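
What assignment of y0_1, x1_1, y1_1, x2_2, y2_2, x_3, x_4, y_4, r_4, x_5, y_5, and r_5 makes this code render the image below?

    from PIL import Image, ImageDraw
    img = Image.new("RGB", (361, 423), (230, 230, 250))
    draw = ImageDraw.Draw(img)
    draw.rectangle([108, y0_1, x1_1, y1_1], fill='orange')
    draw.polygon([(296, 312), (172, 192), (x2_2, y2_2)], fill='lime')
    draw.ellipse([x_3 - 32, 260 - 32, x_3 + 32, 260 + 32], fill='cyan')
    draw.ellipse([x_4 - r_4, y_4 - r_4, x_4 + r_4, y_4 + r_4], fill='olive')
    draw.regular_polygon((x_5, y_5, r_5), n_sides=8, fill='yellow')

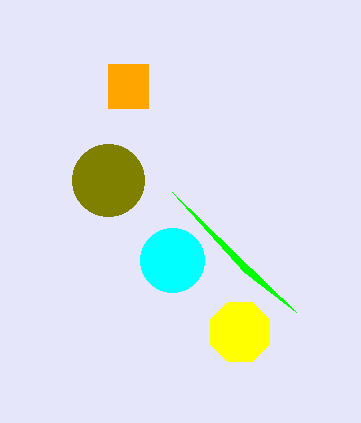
y0_1 = 64; x1_1 = 148; y1_1 = 108; x2_2 = 244; y2_2 = 272; x_3 = 172; x_4 = 108; y_4 = 180; r_4 = 36; x_5 = 240; y_5 = 332; r_5 = 32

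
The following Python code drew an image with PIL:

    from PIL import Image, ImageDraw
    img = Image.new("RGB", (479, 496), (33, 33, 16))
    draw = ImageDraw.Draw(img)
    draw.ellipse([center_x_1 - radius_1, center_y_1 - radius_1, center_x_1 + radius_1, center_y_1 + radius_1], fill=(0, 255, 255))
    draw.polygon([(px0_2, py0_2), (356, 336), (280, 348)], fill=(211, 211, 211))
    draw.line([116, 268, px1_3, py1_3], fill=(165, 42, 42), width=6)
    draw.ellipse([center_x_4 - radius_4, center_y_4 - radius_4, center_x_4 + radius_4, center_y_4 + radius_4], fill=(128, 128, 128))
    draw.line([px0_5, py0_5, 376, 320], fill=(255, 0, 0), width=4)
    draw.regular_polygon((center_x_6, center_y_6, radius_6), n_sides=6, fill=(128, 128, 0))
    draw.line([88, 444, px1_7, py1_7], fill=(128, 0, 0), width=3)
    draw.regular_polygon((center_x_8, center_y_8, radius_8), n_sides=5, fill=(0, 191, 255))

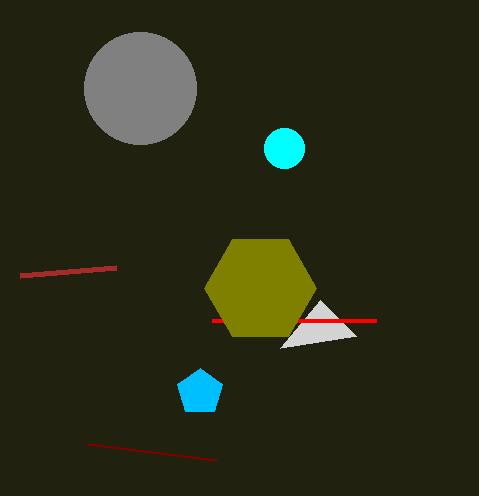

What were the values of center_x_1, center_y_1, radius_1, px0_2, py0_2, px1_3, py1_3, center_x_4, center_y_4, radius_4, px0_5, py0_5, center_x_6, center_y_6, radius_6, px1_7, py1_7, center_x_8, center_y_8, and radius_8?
center_x_1 = 284; center_y_1 = 148; radius_1 = 20; px0_2 = 320; py0_2 = 300; px1_3 = 20; py1_3 = 276; center_x_4 = 140; center_y_4 = 88; radius_4 = 56; px0_5 = 212; py0_5 = 320; center_x_6 = 260; center_y_6 = 288; radius_6 = 56; px1_7 = 216; py1_7 = 460; center_x_8 = 200; center_y_8 = 392; radius_8 = 24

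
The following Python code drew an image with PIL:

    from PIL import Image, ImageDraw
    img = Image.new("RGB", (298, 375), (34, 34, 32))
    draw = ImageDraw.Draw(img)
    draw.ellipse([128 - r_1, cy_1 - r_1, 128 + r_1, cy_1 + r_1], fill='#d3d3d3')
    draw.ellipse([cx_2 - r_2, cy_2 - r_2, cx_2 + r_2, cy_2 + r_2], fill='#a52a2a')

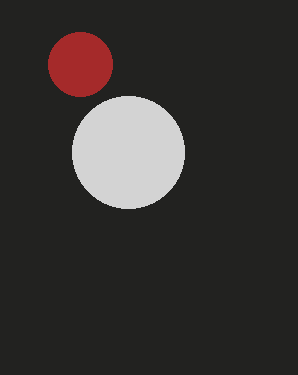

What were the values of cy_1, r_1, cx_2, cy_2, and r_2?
cy_1 = 152
r_1 = 56
cx_2 = 80
cy_2 = 64
r_2 = 32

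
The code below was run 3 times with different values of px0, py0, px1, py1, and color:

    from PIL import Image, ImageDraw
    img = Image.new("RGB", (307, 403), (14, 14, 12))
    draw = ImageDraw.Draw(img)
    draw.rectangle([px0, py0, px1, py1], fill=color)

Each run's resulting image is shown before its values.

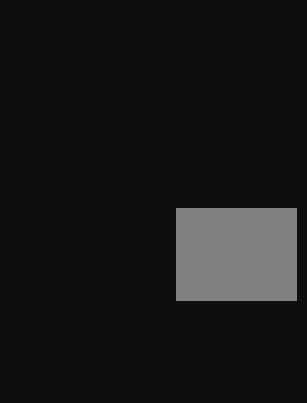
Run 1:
px0 = 176, py0 = 208, px1 = 296, py1 = 300, color = 'gray'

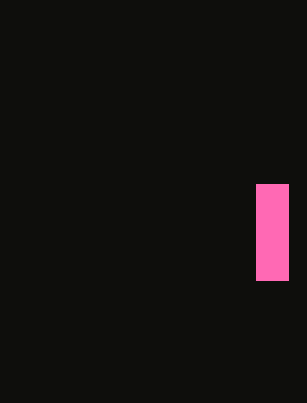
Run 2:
px0 = 256, py0 = 184, px1 = 288, py1 = 280, color = 'hotpink'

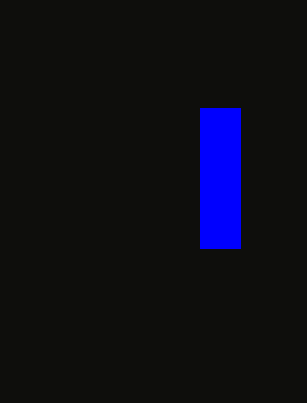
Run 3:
px0 = 200; py0 = 108; px1 = 240; py1 = 248; color = 'blue'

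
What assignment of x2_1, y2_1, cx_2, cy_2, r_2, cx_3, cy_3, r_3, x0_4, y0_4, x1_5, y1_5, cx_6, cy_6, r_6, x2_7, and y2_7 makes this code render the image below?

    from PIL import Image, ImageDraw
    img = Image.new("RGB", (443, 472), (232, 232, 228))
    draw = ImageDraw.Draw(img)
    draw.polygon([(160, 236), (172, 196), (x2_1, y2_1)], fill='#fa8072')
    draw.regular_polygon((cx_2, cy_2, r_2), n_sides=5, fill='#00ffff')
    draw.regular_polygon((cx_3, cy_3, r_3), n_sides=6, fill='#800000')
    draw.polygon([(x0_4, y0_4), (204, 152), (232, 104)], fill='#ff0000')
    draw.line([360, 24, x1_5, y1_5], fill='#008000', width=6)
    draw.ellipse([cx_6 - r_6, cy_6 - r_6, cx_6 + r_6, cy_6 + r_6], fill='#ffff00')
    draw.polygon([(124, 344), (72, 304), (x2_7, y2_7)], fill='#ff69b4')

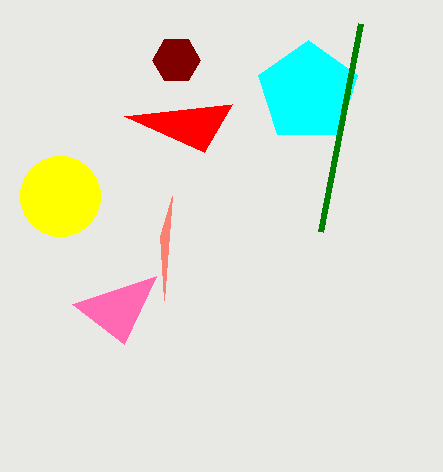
x2_1 = 164; y2_1 = 300; cx_2 = 308; cy_2 = 92; r_2 = 52; cx_3 = 176; cy_3 = 60; r_3 = 24; x0_4 = 124; y0_4 = 116; x1_5 = 320; y1_5 = 232; cx_6 = 60; cy_6 = 196; r_6 = 40; x2_7 = 156; y2_7 = 276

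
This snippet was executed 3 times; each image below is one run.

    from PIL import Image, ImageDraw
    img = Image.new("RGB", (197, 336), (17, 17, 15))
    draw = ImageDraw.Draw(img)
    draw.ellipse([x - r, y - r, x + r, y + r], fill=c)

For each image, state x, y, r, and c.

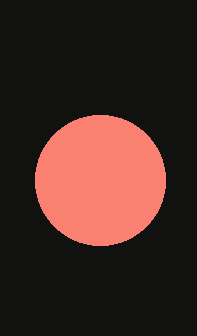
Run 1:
x = 100; y = 180; r = 65; c = 'salmon'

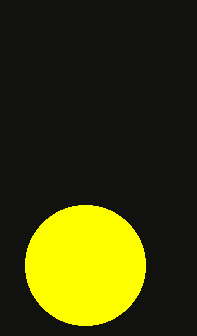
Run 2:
x = 85; y = 265; r = 60; c = 'yellow'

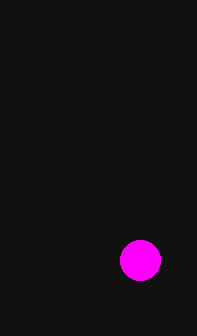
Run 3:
x = 140; y = 260; r = 20; c = 'magenta'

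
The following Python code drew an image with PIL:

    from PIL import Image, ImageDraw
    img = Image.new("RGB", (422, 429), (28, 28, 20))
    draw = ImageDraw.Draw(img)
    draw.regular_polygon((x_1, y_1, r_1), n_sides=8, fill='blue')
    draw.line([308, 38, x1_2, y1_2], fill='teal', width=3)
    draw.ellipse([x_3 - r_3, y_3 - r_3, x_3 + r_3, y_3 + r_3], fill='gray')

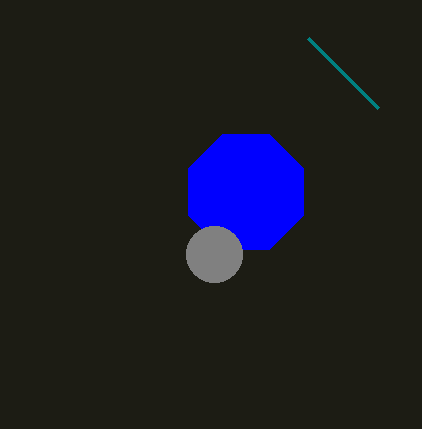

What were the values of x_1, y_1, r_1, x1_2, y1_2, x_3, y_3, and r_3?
x_1 = 246
y_1 = 192
r_1 = 62
x1_2 = 378
y1_2 = 108
x_3 = 214
y_3 = 254
r_3 = 28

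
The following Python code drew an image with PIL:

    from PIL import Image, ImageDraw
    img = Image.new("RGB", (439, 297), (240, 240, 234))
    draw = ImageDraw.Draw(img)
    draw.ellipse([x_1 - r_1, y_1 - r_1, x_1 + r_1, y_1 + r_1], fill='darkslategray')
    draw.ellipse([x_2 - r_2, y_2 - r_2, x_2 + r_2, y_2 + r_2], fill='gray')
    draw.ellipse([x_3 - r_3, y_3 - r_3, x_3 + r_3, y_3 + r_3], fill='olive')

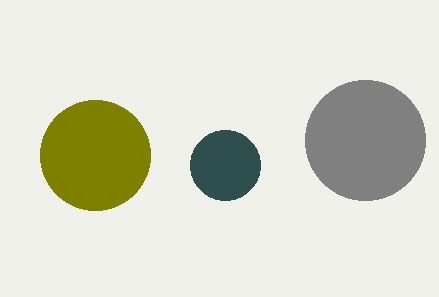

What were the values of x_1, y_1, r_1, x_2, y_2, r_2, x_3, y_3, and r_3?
x_1 = 225, y_1 = 165, r_1 = 35, x_2 = 365, y_2 = 140, r_2 = 60, x_3 = 95, y_3 = 155, r_3 = 55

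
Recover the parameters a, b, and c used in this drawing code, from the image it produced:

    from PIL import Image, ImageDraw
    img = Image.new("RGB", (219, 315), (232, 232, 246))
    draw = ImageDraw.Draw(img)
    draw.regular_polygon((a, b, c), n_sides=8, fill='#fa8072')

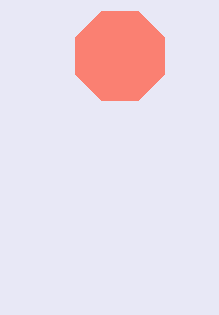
a = 120
b = 56
c = 48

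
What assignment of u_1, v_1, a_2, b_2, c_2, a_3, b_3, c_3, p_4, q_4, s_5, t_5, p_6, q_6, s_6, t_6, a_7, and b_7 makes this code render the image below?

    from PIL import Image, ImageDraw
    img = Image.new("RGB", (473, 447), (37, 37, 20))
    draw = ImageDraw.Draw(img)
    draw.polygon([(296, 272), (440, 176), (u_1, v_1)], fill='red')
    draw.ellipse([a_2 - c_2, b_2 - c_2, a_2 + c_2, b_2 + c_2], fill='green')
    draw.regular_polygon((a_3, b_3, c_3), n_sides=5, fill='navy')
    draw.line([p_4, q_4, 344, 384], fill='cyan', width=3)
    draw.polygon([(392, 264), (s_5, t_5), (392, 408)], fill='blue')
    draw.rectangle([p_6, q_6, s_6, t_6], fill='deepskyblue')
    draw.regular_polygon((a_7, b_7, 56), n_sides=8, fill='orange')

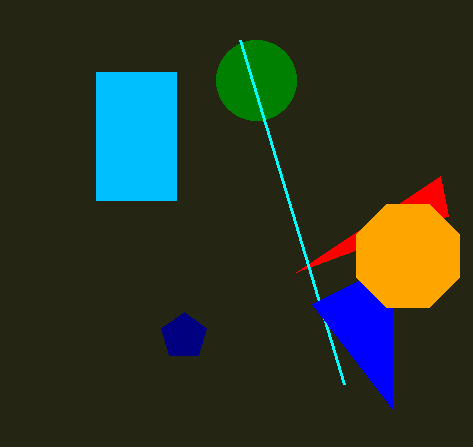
u_1 = 448, v_1 = 216, a_2 = 256, b_2 = 80, c_2 = 40, a_3 = 184, b_3 = 336, c_3 = 24, p_4 = 240, q_4 = 40, s_5 = 312, t_5 = 304, p_6 = 96, q_6 = 72, s_6 = 176, t_6 = 200, a_7 = 408, b_7 = 256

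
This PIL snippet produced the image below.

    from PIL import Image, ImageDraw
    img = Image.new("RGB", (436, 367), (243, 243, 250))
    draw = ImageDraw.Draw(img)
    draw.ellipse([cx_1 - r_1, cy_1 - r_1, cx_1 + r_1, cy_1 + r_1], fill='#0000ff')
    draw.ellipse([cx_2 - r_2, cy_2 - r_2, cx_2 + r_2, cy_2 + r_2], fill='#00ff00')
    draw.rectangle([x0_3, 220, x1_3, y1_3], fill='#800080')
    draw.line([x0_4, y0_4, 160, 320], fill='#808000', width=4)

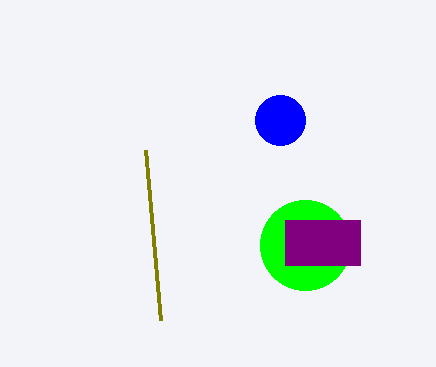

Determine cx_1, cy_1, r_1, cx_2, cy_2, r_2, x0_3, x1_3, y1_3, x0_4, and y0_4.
cx_1 = 280
cy_1 = 120
r_1 = 25
cx_2 = 305
cy_2 = 245
r_2 = 45
x0_3 = 285
x1_3 = 360
y1_3 = 265
x0_4 = 145
y0_4 = 150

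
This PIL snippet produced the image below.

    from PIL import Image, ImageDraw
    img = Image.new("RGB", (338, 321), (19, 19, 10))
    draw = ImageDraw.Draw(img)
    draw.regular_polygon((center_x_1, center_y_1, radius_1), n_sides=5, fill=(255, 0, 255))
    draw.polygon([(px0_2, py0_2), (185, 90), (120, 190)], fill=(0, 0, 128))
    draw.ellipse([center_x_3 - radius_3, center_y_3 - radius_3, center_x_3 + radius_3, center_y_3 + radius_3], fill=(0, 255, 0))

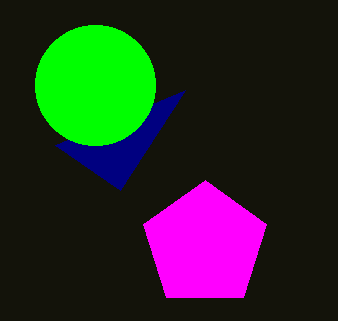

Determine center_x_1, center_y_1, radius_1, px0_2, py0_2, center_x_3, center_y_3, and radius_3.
center_x_1 = 205; center_y_1 = 245; radius_1 = 65; px0_2 = 55; py0_2 = 145; center_x_3 = 95; center_y_3 = 85; radius_3 = 60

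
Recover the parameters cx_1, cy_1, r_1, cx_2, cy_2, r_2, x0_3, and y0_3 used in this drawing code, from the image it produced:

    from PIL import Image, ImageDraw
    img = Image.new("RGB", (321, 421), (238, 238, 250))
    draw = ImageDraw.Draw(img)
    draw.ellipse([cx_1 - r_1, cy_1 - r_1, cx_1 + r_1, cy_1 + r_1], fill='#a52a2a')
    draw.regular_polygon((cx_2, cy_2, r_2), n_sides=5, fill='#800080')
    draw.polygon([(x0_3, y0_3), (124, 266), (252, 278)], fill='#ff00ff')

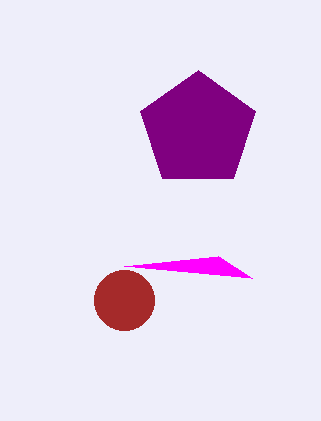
cx_1 = 124
cy_1 = 300
r_1 = 30
cx_2 = 198
cy_2 = 130
r_2 = 60
x0_3 = 218
y0_3 = 256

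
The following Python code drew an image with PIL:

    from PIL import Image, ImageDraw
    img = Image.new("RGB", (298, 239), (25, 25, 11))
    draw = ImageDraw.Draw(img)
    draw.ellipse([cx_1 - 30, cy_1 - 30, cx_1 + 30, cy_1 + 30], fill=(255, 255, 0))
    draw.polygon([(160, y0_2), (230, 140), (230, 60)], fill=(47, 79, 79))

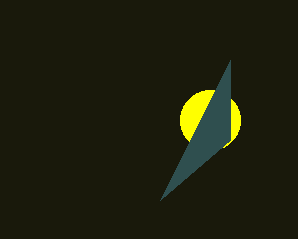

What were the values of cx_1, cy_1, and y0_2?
cx_1 = 210; cy_1 = 120; y0_2 = 200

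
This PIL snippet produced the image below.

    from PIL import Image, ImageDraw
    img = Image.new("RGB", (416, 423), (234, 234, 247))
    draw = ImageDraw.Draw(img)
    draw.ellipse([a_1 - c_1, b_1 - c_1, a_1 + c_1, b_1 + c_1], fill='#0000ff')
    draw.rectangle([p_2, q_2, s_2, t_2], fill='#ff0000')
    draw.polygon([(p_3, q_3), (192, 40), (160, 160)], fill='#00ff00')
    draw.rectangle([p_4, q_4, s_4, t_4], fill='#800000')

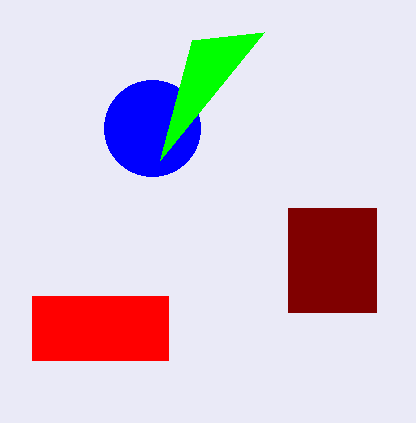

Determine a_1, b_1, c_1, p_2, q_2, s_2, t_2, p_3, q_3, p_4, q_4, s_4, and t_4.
a_1 = 152
b_1 = 128
c_1 = 48
p_2 = 32
q_2 = 296
s_2 = 168
t_2 = 360
p_3 = 264
q_3 = 32
p_4 = 288
q_4 = 208
s_4 = 376
t_4 = 312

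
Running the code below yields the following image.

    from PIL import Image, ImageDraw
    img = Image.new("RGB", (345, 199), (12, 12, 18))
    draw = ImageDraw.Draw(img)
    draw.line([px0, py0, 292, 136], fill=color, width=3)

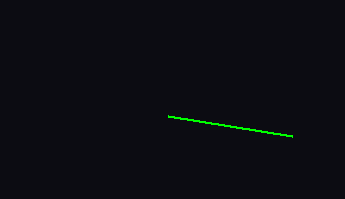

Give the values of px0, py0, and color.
px0 = 168; py0 = 116; color = 'lime'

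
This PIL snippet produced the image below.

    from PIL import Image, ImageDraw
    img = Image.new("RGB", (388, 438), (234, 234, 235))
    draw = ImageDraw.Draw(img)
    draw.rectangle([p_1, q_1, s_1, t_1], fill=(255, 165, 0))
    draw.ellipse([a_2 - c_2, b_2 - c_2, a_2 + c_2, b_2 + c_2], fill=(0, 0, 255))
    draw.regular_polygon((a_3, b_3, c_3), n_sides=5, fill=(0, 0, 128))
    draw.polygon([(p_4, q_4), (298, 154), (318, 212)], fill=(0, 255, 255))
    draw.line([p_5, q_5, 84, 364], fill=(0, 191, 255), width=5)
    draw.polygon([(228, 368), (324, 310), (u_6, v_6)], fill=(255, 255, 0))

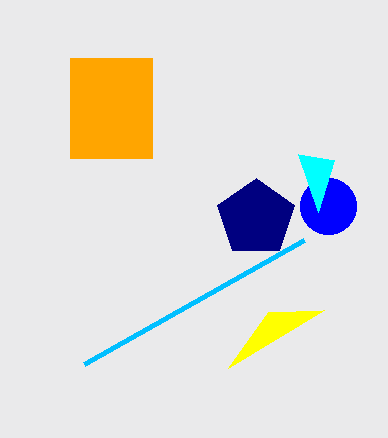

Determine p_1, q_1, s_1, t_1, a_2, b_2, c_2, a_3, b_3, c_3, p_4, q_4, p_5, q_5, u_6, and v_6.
p_1 = 70, q_1 = 58, s_1 = 152, t_1 = 158, a_2 = 328, b_2 = 206, c_2 = 28, a_3 = 256, b_3 = 218, c_3 = 40, p_4 = 334, q_4 = 160, p_5 = 304, q_5 = 240, u_6 = 268, v_6 = 312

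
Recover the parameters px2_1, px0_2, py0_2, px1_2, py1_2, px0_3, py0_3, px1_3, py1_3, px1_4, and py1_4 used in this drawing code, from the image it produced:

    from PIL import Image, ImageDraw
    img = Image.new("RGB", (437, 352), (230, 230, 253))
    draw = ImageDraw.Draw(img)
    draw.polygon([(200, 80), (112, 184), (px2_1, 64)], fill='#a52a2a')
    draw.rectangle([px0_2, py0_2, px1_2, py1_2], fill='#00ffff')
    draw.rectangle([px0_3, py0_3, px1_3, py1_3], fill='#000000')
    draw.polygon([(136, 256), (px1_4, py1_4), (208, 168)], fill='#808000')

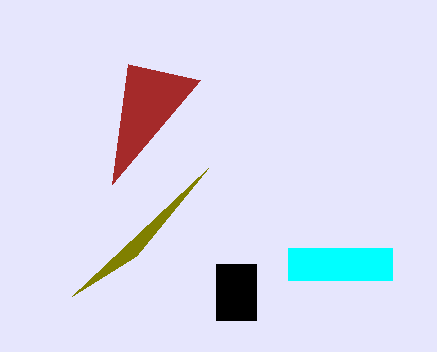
px2_1 = 128
px0_2 = 288
py0_2 = 248
px1_2 = 392
py1_2 = 280
px0_3 = 216
py0_3 = 264
px1_3 = 256
py1_3 = 320
px1_4 = 72
py1_4 = 296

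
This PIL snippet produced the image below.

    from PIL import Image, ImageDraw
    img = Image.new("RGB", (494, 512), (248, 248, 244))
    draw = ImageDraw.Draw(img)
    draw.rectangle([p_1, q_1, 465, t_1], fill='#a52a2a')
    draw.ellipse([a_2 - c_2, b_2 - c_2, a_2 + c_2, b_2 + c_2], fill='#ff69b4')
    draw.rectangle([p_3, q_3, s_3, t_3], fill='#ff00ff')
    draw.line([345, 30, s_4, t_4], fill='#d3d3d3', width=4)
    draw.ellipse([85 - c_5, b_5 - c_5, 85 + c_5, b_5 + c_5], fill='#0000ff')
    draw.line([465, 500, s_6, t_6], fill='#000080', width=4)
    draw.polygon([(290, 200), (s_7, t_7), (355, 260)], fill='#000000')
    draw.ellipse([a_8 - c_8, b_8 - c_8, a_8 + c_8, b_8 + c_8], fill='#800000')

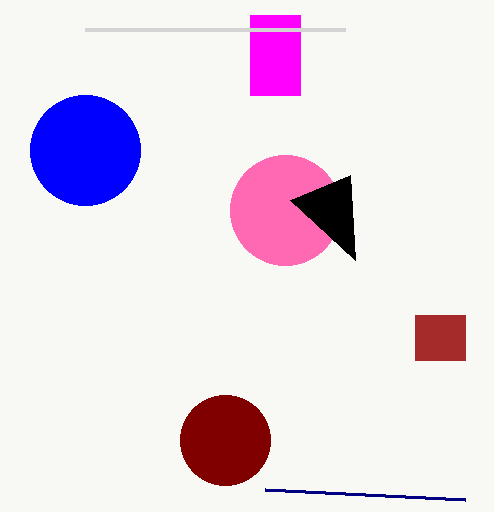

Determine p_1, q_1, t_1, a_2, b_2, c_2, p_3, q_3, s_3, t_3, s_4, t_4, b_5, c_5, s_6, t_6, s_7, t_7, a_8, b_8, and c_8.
p_1 = 415; q_1 = 315; t_1 = 360; a_2 = 285; b_2 = 210; c_2 = 55; p_3 = 250; q_3 = 15; s_3 = 300; t_3 = 95; s_4 = 85; t_4 = 30; b_5 = 150; c_5 = 55; s_6 = 265; t_6 = 490; s_7 = 350; t_7 = 175; a_8 = 225; b_8 = 440; c_8 = 45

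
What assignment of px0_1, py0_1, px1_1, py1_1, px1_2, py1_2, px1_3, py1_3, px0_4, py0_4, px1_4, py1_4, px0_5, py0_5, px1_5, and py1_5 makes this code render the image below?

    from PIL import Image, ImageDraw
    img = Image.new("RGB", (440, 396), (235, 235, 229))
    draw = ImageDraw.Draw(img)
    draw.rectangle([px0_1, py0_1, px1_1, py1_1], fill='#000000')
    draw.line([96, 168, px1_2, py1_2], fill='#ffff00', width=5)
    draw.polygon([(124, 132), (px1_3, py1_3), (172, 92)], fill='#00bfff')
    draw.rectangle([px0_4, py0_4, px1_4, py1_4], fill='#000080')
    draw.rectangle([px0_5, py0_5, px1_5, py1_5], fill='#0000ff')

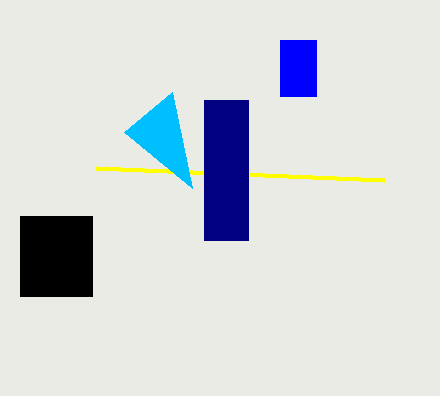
px0_1 = 20
py0_1 = 216
px1_1 = 92
py1_1 = 296
px1_2 = 384
py1_2 = 180
px1_3 = 192
py1_3 = 188
px0_4 = 204
py0_4 = 100
px1_4 = 248
py1_4 = 240
px0_5 = 280
py0_5 = 40
px1_5 = 316
py1_5 = 96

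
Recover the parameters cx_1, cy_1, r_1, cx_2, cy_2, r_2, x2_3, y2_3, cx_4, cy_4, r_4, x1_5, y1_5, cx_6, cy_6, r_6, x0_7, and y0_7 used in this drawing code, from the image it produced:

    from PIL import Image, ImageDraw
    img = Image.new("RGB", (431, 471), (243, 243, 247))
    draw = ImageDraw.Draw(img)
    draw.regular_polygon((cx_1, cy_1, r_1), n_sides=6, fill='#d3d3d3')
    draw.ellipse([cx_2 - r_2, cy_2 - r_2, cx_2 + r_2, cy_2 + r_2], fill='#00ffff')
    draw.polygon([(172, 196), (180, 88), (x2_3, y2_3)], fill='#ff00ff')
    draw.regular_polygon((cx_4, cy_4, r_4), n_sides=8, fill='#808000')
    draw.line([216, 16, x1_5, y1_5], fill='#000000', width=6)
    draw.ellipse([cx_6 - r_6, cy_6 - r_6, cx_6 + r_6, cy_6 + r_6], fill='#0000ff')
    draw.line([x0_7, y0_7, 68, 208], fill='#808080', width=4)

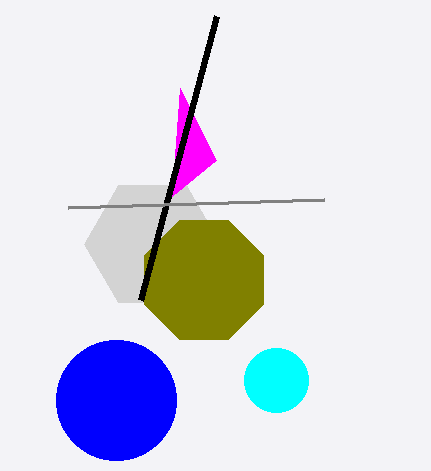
cx_1 = 152
cy_1 = 244
r_1 = 68
cx_2 = 276
cy_2 = 380
r_2 = 32
x2_3 = 216
y2_3 = 160
cx_4 = 204
cy_4 = 280
r_4 = 64
x1_5 = 140
y1_5 = 300
cx_6 = 116
cy_6 = 400
r_6 = 60
x0_7 = 324
y0_7 = 200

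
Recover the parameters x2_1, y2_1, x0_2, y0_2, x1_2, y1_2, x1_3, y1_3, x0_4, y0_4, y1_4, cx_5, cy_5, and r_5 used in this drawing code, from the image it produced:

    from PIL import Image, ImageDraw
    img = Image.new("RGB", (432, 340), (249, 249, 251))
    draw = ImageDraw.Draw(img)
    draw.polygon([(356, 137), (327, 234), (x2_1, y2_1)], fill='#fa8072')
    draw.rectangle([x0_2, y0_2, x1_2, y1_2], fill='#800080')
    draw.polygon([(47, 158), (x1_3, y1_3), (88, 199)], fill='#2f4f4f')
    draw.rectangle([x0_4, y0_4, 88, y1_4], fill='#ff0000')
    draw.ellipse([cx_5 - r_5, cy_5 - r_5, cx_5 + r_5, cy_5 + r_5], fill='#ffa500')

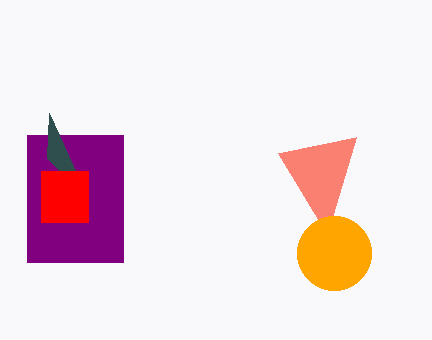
x2_1 = 278; y2_1 = 153; x0_2 = 27; y0_2 = 135; x1_2 = 123; y1_2 = 262; x1_3 = 49; y1_3 = 113; x0_4 = 41; y0_4 = 171; y1_4 = 222; cx_5 = 334; cy_5 = 253; r_5 = 37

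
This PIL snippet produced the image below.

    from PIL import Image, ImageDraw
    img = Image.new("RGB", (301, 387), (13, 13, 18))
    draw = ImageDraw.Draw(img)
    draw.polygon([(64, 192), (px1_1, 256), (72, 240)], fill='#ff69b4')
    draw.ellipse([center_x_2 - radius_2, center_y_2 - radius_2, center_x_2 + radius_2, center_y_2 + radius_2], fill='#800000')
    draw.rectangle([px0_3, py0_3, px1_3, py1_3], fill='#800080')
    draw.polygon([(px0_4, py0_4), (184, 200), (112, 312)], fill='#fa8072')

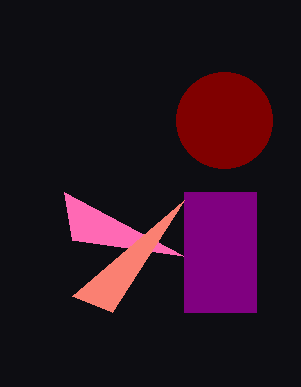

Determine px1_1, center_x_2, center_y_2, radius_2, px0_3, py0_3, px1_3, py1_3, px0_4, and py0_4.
px1_1 = 184, center_x_2 = 224, center_y_2 = 120, radius_2 = 48, px0_3 = 184, py0_3 = 192, px1_3 = 256, py1_3 = 312, px0_4 = 72, py0_4 = 296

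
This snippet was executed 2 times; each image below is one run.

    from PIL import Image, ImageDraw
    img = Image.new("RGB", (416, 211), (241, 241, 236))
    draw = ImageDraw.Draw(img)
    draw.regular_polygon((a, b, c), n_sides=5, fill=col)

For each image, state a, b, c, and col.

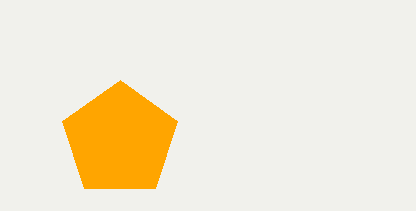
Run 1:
a = 120
b = 140
c = 60
col = 'orange'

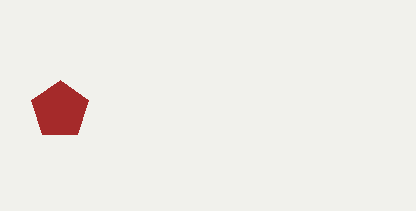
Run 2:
a = 60
b = 110
c = 30
col = 'brown'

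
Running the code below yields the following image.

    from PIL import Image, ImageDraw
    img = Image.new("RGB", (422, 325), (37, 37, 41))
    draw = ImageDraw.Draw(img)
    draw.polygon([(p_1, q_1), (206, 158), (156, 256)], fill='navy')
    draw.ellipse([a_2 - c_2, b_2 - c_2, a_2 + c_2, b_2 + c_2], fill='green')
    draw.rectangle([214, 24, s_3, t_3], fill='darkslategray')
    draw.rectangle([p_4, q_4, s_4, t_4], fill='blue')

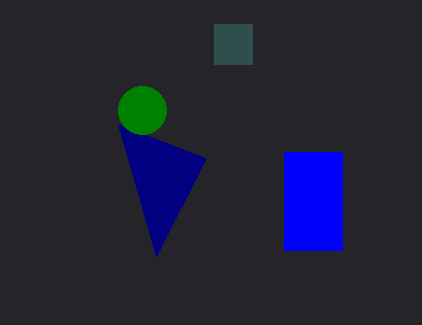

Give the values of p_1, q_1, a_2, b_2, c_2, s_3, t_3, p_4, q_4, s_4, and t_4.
p_1 = 118, q_1 = 124, a_2 = 142, b_2 = 110, c_2 = 24, s_3 = 252, t_3 = 64, p_4 = 284, q_4 = 152, s_4 = 342, t_4 = 250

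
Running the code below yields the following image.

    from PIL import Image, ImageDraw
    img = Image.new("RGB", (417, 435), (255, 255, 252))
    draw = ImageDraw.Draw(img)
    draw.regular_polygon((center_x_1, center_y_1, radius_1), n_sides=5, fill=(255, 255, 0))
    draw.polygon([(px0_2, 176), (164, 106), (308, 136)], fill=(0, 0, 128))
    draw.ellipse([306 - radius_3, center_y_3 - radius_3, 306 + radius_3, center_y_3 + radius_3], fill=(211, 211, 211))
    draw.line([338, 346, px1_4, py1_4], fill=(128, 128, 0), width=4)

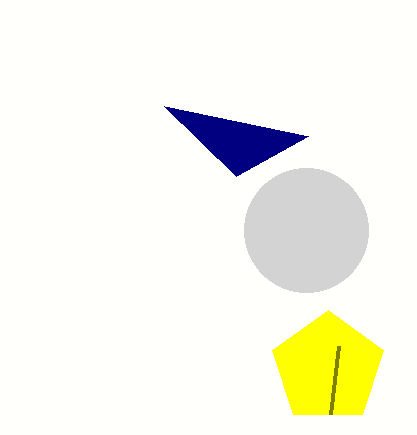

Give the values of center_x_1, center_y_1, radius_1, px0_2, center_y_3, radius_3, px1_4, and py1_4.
center_x_1 = 328
center_y_1 = 368
radius_1 = 58
px0_2 = 236
center_y_3 = 230
radius_3 = 62
px1_4 = 330
py1_4 = 414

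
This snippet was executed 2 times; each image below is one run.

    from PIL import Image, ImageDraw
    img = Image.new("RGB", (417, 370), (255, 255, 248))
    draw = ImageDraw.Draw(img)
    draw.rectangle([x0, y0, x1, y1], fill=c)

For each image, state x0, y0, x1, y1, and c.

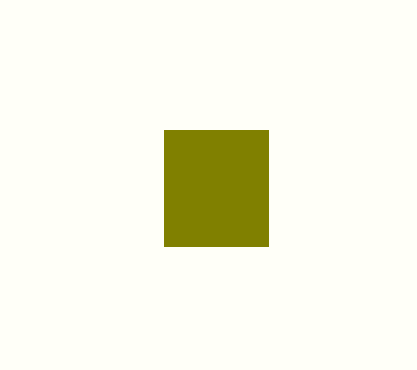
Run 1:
x0 = 164; y0 = 130; x1 = 268; y1 = 246; c = 'olive'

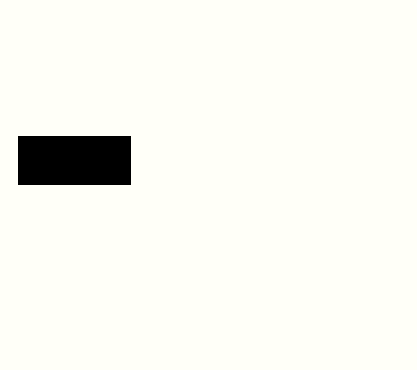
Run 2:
x0 = 18
y0 = 136
x1 = 130
y1 = 184
c = 'black'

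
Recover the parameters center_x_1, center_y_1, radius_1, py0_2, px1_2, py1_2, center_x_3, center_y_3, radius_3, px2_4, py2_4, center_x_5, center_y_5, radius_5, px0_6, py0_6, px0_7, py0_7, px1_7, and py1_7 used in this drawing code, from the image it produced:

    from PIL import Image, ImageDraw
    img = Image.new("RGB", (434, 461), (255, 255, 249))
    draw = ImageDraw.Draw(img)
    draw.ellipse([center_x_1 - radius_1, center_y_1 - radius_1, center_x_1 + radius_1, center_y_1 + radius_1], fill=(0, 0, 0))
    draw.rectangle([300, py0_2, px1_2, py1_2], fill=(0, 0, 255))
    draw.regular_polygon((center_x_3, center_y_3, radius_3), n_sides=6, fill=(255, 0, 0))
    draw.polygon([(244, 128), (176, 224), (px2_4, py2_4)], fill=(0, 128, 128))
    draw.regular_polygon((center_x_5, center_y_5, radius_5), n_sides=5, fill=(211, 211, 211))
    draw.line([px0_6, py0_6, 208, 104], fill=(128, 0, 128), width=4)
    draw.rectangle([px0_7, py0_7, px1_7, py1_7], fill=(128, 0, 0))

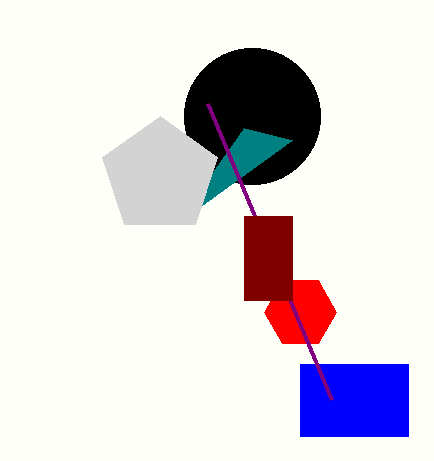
center_x_1 = 252; center_y_1 = 116; radius_1 = 68; py0_2 = 364; px1_2 = 408; py1_2 = 436; center_x_3 = 300; center_y_3 = 312; radius_3 = 36; px2_4 = 292; py2_4 = 140; center_x_5 = 160; center_y_5 = 176; radius_5 = 60; px0_6 = 332; py0_6 = 400; px0_7 = 244; py0_7 = 216; px1_7 = 292; py1_7 = 300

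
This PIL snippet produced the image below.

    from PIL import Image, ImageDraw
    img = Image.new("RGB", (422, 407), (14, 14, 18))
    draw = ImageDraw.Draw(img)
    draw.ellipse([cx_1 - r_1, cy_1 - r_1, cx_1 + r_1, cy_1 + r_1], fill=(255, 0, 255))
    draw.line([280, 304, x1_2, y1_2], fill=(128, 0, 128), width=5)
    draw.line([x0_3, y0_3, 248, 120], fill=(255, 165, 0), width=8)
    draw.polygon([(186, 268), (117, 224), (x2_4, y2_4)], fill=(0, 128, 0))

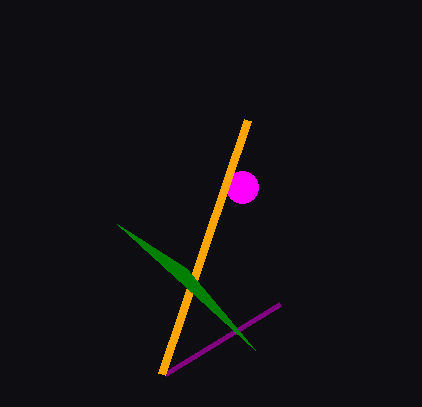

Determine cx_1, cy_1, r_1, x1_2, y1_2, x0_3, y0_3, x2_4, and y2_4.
cx_1 = 242; cy_1 = 187; r_1 = 16; x1_2 = 165; y1_2 = 374; x0_3 = 162; y0_3 = 374; x2_4 = 255; y2_4 = 350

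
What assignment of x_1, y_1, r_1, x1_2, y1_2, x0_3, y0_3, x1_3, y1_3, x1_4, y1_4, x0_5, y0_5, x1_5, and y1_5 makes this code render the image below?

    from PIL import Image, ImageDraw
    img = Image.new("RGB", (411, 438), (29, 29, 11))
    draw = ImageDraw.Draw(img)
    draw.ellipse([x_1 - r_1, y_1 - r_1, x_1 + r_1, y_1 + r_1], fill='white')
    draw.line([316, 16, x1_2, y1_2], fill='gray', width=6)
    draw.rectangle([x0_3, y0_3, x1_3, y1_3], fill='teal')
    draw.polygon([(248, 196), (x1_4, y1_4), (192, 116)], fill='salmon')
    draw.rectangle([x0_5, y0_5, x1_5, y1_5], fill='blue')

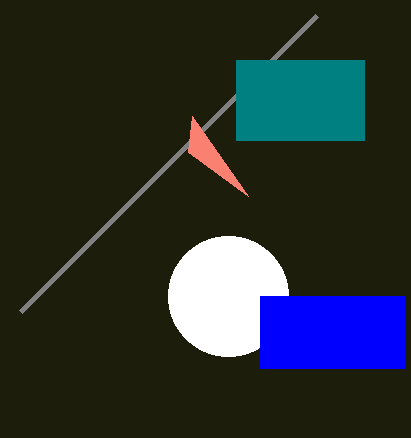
x_1 = 228; y_1 = 296; r_1 = 60; x1_2 = 20; y1_2 = 312; x0_3 = 236; y0_3 = 60; x1_3 = 364; y1_3 = 140; x1_4 = 188; y1_4 = 152; x0_5 = 260; y0_5 = 296; x1_5 = 404; y1_5 = 368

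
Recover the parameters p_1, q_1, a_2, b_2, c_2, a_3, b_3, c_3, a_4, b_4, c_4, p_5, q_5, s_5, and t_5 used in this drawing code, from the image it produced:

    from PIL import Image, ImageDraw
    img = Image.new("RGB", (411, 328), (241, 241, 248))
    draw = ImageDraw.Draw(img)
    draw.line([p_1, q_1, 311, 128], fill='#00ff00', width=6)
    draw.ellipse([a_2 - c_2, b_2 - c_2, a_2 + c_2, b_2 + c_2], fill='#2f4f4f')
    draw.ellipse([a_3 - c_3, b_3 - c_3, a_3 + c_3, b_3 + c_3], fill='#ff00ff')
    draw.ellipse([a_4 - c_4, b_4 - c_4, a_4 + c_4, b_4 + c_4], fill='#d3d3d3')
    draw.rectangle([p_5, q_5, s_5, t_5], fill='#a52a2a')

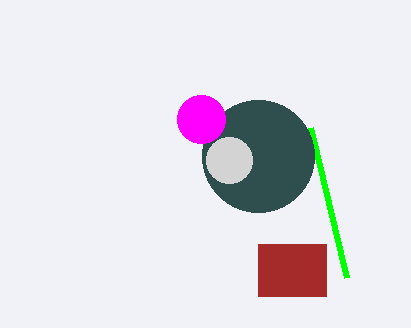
p_1 = 347
q_1 = 278
a_2 = 258
b_2 = 156
c_2 = 56
a_3 = 201
b_3 = 119
c_3 = 24
a_4 = 229
b_4 = 160
c_4 = 23
p_5 = 258
q_5 = 244
s_5 = 326
t_5 = 296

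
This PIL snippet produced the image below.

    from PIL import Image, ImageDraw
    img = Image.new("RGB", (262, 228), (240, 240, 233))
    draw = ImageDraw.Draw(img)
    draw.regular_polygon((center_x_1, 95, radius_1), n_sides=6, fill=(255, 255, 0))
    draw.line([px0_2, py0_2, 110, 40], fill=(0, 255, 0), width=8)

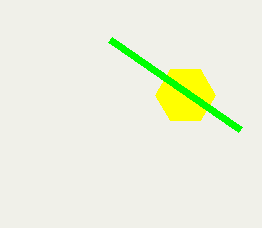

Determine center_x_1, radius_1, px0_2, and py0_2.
center_x_1 = 185; radius_1 = 30; px0_2 = 240; py0_2 = 130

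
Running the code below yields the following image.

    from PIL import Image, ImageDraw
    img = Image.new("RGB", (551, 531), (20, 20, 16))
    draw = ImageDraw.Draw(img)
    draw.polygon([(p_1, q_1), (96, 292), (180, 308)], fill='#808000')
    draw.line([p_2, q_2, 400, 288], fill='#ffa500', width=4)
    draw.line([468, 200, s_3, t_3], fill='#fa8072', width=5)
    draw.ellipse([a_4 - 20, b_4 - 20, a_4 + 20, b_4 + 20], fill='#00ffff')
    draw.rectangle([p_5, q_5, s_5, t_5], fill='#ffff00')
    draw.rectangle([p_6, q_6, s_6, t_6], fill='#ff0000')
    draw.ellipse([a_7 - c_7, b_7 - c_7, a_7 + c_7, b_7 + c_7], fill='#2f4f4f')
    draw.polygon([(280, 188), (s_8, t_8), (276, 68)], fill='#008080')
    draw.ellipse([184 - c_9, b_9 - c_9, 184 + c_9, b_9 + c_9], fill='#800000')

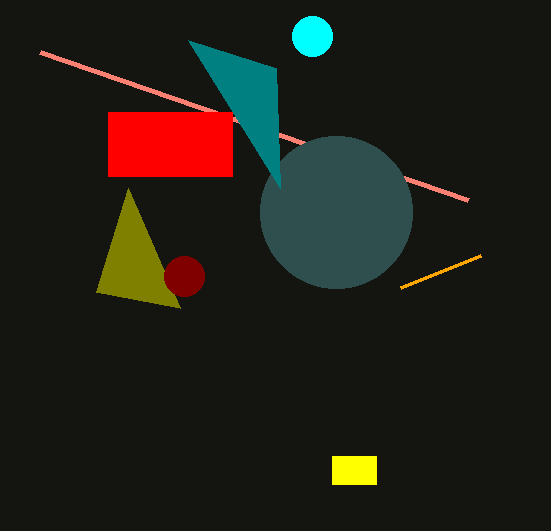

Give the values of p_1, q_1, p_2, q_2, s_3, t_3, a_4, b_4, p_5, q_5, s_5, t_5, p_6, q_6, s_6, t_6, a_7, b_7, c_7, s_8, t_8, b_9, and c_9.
p_1 = 128, q_1 = 188, p_2 = 480, q_2 = 256, s_3 = 40, t_3 = 52, a_4 = 312, b_4 = 36, p_5 = 332, q_5 = 456, s_5 = 376, t_5 = 484, p_6 = 108, q_6 = 112, s_6 = 232, t_6 = 176, a_7 = 336, b_7 = 212, c_7 = 76, s_8 = 188, t_8 = 40, b_9 = 276, c_9 = 20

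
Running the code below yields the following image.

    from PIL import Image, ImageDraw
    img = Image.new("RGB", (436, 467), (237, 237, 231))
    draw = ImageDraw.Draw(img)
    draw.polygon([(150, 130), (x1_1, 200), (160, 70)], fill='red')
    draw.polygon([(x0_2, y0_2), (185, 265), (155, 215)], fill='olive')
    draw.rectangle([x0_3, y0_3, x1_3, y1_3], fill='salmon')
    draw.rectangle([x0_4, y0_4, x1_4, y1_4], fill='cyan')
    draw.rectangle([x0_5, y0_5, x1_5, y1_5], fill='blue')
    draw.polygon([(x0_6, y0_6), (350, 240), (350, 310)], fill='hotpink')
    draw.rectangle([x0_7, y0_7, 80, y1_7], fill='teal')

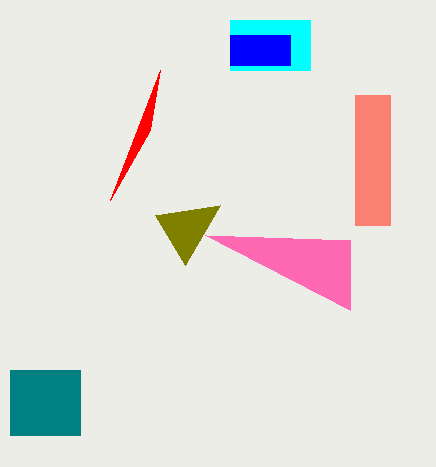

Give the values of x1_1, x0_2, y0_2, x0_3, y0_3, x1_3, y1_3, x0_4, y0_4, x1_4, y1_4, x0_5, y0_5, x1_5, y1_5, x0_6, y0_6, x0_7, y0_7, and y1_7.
x1_1 = 110
x0_2 = 220
y0_2 = 205
x0_3 = 355
y0_3 = 95
x1_3 = 390
y1_3 = 225
x0_4 = 230
y0_4 = 20
x1_4 = 310
y1_4 = 70
x0_5 = 230
y0_5 = 35
x1_5 = 290
y1_5 = 65
x0_6 = 205
y0_6 = 235
x0_7 = 10
y0_7 = 370
y1_7 = 435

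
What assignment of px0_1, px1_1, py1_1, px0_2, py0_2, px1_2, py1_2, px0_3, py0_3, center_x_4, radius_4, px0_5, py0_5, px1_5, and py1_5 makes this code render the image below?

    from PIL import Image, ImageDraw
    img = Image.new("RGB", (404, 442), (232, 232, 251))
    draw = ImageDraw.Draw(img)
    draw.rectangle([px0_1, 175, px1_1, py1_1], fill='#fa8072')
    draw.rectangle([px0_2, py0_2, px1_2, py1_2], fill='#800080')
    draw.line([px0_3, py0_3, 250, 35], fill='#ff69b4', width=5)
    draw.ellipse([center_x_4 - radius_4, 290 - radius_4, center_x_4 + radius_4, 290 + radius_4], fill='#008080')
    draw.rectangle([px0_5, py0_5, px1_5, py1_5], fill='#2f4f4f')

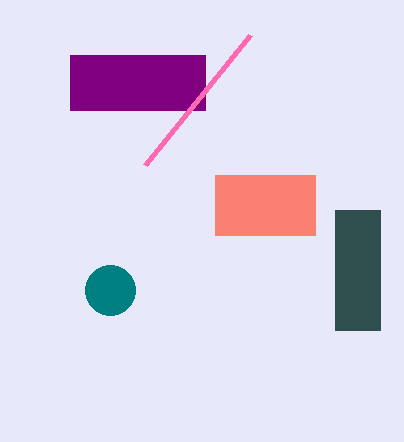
px0_1 = 215
px1_1 = 315
py1_1 = 235
px0_2 = 70
py0_2 = 55
px1_2 = 205
py1_2 = 110
px0_3 = 145
py0_3 = 165
center_x_4 = 110
radius_4 = 25
px0_5 = 335
py0_5 = 210
px1_5 = 380
py1_5 = 330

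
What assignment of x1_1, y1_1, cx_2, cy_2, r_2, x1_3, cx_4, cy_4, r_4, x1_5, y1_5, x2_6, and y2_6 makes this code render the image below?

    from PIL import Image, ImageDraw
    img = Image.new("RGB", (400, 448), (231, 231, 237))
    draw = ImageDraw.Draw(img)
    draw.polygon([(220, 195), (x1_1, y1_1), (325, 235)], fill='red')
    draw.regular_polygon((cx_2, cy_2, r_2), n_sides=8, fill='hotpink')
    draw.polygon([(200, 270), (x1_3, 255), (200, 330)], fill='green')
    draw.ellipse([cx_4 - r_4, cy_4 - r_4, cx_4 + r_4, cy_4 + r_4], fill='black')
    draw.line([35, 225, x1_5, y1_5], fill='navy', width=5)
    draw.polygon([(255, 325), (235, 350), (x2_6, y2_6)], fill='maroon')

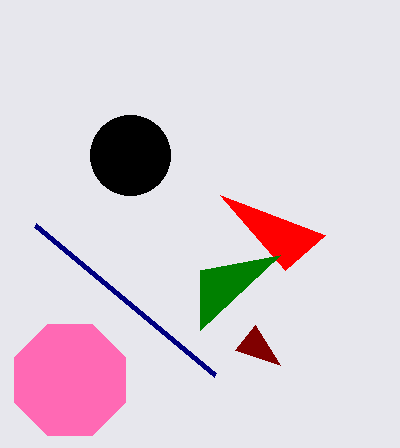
x1_1 = 285; y1_1 = 270; cx_2 = 70; cy_2 = 380; r_2 = 60; x1_3 = 280; cx_4 = 130; cy_4 = 155; r_4 = 40; x1_5 = 215; y1_5 = 375; x2_6 = 280; y2_6 = 365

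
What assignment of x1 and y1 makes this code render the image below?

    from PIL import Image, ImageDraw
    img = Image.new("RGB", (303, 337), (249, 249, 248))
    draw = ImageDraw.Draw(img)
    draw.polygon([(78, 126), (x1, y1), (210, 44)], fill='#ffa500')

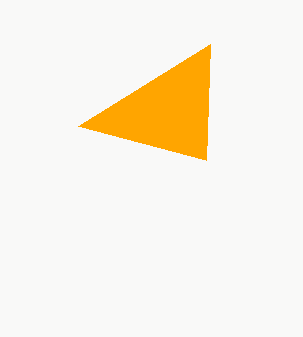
x1 = 206; y1 = 160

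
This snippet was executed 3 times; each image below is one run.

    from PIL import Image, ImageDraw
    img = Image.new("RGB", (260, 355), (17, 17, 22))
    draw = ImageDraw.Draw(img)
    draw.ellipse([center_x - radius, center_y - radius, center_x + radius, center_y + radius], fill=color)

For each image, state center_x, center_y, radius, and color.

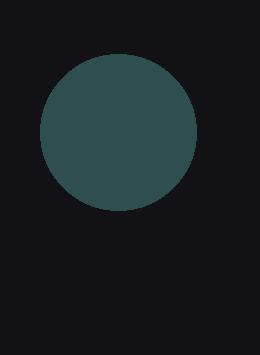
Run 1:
center_x = 118, center_y = 132, radius = 78, color = 'darkslategray'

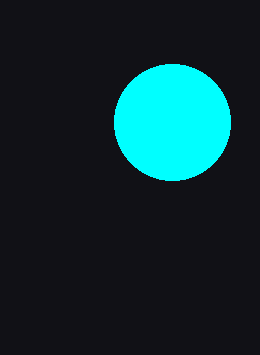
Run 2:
center_x = 172, center_y = 122, radius = 58, color = 'cyan'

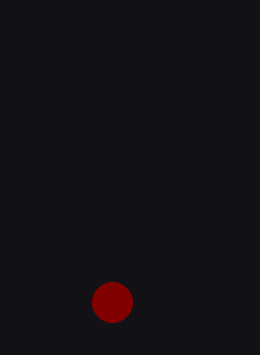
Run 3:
center_x = 112
center_y = 302
radius = 20
color = 'maroon'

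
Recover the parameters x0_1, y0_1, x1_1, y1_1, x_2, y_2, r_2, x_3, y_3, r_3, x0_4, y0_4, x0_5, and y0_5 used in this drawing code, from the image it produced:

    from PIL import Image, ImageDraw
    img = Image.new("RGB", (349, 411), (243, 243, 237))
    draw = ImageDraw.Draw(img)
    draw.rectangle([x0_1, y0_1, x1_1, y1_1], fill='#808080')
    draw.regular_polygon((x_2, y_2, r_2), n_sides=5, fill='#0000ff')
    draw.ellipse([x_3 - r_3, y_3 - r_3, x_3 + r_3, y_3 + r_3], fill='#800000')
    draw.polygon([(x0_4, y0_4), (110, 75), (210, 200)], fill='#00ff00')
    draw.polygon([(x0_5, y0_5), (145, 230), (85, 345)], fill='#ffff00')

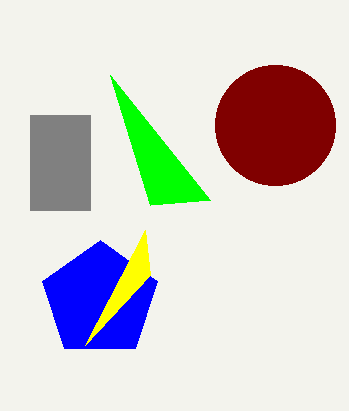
x0_1 = 30, y0_1 = 115, x1_1 = 90, y1_1 = 210, x_2 = 100, y_2 = 300, r_2 = 60, x_3 = 275, y_3 = 125, r_3 = 60, x0_4 = 150, y0_4 = 205, x0_5 = 150, y0_5 = 275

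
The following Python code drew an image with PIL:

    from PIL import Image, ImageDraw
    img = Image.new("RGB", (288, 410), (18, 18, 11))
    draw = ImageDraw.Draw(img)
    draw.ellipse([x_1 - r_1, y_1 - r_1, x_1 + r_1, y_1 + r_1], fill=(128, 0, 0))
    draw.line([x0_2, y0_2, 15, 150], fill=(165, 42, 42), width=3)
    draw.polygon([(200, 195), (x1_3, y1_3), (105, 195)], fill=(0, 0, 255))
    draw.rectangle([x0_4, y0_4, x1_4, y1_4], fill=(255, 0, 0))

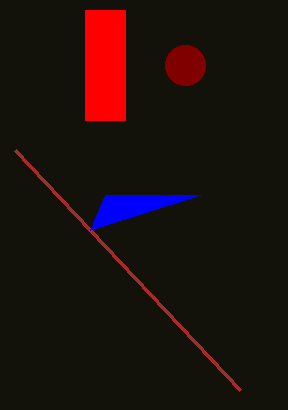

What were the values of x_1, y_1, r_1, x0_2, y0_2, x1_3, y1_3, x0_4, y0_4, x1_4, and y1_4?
x_1 = 185, y_1 = 65, r_1 = 20, x0_2 = 240, y0_2 = 390, x1_3 = 90, y1_3 = 230, x0_4 = 85, y0_4 = 10, x1_4 = 125, y1_4 = 120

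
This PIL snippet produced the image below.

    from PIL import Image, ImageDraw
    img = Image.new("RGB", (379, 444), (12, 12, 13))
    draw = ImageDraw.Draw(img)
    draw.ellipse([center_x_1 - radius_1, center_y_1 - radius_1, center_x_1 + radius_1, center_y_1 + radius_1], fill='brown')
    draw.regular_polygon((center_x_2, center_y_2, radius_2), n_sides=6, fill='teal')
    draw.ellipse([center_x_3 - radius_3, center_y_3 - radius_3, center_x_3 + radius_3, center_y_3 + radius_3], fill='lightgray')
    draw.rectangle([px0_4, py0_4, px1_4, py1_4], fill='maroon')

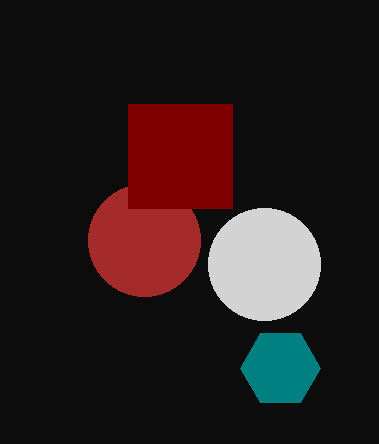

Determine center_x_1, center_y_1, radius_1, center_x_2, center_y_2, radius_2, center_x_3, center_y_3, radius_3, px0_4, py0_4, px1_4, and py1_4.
center_x_1 = 144
center_y_1 = 240
radius_1 = 56
center_x_2 = 280
center_y_2 = 368
radius_2 = 40
center_x_3 = 264
center_y_3 = 264
radius_3 = 56
px0_4 = 128
py0_4 = 104
px1_4 = 232
py1_4 = 208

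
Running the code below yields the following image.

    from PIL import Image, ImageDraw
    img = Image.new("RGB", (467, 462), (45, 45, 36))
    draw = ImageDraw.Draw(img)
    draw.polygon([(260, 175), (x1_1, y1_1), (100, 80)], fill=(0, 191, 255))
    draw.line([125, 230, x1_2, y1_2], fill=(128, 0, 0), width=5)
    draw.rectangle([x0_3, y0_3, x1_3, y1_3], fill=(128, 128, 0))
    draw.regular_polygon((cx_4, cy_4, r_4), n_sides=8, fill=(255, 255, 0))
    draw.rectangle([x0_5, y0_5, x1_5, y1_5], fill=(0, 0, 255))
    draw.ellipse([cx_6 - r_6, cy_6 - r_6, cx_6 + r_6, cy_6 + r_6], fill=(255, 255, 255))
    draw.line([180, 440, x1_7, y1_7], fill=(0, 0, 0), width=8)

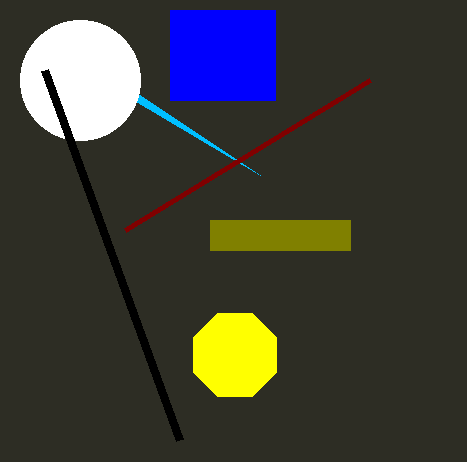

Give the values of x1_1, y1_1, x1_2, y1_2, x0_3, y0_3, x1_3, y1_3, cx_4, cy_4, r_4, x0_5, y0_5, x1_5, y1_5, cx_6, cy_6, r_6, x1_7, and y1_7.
x1_1 = 140, y1_1 = 95, x1_2 = 370, y1_2 = 80, x0_3 = 210, y0_3 = 220, x1_3 = 350, y1_3 = 250, cx_4 = 235, cy_4 = 355, r_4 = 45, x0_5 = 170, y0_5 = 10, x1_5 = 275, y1_5 = 100, cx_6 = 80, cy_6 = 80, r_6 = 60, x1_7 = 45, y1_7 = 70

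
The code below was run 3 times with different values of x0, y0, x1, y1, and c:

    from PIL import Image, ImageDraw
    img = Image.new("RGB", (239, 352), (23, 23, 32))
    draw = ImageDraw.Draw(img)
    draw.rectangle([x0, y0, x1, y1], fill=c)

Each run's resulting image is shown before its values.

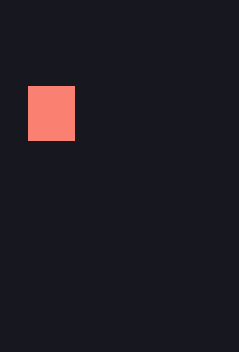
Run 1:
x0 = 28
y0 = 86
x1 = 74
y1 = 140
c = 'salmon'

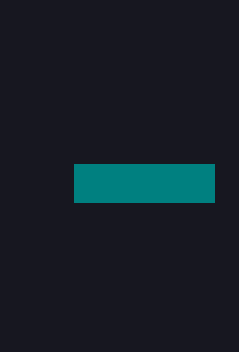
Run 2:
x0 = 74
y0 = 164
x1 = 214
y1 = 202
c = 'teal'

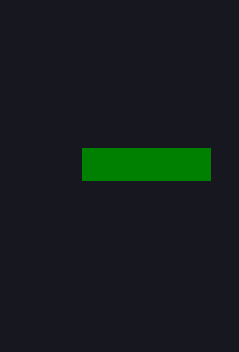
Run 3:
x0 = 82, y0 = 148, x1 = 210, y1 = 180, c = 'green'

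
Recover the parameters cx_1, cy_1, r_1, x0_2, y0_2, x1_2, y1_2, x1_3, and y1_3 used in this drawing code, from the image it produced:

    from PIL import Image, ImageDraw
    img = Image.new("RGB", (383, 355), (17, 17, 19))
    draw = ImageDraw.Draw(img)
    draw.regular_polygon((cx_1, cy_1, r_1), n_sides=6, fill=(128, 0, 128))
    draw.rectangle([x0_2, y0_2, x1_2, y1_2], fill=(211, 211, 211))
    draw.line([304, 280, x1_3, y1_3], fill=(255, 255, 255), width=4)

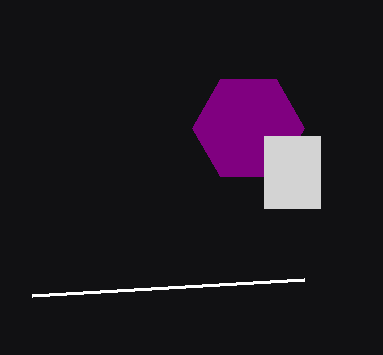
cx_1 = 248; cy_1 = 128; r_1 = 56; x0_2 = 264; y0_2 = 136; x1_2 = 320; y1_2 = 208; x1_3 = 32; y1_3 = 296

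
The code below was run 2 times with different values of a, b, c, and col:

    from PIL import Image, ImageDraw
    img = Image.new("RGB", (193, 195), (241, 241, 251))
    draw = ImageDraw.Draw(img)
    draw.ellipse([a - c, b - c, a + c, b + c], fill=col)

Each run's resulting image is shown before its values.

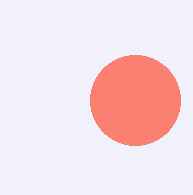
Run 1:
a = 135; b = 100; c = 45; col = 'salmon'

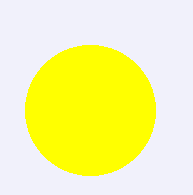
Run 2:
a = 90, b = 110, c = 65, col = 'yellow'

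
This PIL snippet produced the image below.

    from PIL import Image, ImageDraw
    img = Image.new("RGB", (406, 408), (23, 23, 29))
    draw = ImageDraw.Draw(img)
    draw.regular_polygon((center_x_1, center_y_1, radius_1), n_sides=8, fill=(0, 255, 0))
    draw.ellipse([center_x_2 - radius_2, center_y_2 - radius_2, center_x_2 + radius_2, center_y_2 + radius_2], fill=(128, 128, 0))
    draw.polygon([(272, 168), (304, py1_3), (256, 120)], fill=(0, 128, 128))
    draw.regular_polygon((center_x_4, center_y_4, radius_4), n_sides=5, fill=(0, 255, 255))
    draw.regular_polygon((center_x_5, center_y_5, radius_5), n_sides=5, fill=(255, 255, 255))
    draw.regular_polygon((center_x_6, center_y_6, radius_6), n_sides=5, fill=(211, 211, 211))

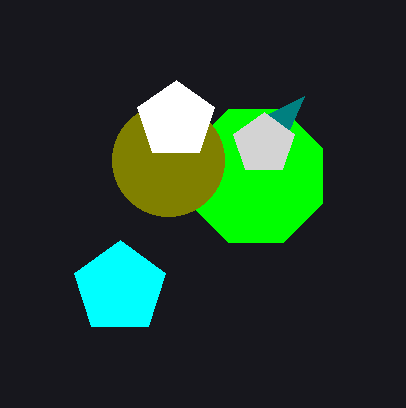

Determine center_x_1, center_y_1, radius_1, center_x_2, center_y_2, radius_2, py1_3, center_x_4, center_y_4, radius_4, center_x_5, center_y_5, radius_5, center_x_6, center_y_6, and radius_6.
center_x_1 = 256
center_y_1 = 176
radius_1 = 72
center_x_2 = 168
center_y_2 = 160
radius_2 = 56
py1_3 = 96
center_x_4 = 120
center_y_4 = 288
radius_4 = 48
center_x_5 = 176
center_y_5 = 120
radius_5 = 40
center_x_6 = 264
center_y_6 = 144
radius_6 = 32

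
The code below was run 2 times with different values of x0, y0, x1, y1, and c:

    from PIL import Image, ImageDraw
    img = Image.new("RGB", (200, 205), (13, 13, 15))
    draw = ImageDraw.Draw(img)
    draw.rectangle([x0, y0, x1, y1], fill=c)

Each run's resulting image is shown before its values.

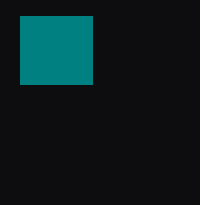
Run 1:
x0 = 20; y0 = 16; x1 = 92; y1 = 84; c = 'teal'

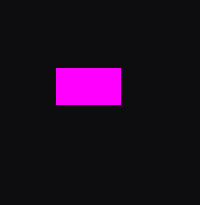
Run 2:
x0 = 56; y0 = 68; x1 = 120; y1 = 104; c = 'magenta'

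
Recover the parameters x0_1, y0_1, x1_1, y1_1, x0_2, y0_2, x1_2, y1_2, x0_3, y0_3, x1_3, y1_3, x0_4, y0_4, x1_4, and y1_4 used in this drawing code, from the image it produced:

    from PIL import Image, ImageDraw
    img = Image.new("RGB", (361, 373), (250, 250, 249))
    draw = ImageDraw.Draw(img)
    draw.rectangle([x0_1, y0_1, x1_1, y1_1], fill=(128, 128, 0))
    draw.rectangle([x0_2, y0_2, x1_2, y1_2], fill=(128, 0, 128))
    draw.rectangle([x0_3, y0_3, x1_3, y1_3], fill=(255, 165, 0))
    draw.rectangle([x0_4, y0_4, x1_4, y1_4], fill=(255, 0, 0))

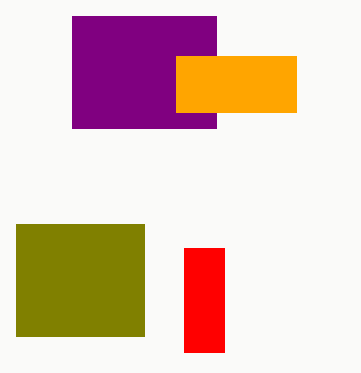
x0_1 = 16
y0_1 = 224
x1_1 = 144
y1_1 = 336
x0_2 = 72
y0_2 = 16
x1_2 = 216
y1_2 = 128
x0_3 = 176
y0_3 = 56
x1_3 = 296
y1_3 = 112
x0_4 = 184
y0_4 = 248
x1_4 = 224
y1_4 = 352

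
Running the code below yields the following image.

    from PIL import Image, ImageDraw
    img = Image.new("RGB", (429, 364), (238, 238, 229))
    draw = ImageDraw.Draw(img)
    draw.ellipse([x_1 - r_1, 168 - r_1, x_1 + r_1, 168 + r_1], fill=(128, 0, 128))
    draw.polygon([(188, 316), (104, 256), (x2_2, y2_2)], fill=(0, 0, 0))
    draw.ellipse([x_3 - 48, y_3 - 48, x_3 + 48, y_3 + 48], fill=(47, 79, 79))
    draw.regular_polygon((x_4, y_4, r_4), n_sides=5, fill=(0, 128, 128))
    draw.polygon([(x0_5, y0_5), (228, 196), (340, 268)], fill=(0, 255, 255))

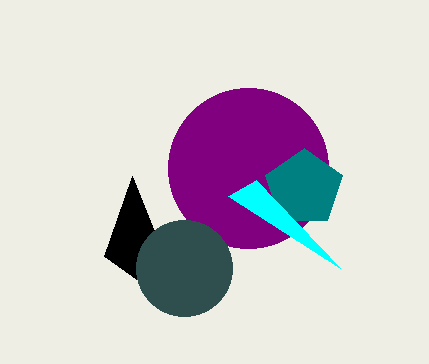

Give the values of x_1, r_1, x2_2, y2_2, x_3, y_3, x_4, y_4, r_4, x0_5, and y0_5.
x_1 = 248
r_1 = 80
x2_2 = 132
y2_2 = 176
x_3 = 184
y_3 = 268
x_4 = 304
y_4 = 188
r_4 = 40
x0_5 = 256
y0_5 = 180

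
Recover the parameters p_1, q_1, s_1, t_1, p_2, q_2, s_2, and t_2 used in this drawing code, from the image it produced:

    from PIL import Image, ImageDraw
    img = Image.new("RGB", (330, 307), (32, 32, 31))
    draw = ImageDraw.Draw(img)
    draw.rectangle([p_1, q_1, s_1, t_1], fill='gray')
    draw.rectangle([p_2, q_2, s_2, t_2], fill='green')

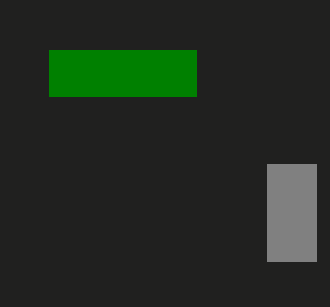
p_1 = 267, q_1 = 164, s_1 = 316, t_1 = 261, p_2 = 49, q_2 = 50, s_2 = 196, t_2 = 96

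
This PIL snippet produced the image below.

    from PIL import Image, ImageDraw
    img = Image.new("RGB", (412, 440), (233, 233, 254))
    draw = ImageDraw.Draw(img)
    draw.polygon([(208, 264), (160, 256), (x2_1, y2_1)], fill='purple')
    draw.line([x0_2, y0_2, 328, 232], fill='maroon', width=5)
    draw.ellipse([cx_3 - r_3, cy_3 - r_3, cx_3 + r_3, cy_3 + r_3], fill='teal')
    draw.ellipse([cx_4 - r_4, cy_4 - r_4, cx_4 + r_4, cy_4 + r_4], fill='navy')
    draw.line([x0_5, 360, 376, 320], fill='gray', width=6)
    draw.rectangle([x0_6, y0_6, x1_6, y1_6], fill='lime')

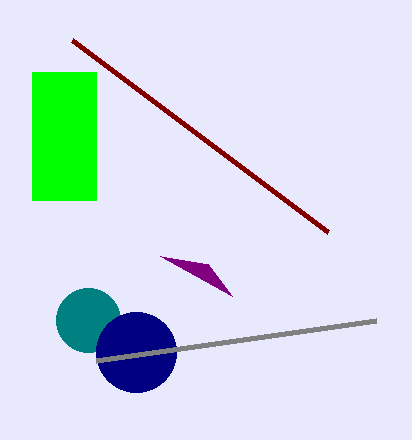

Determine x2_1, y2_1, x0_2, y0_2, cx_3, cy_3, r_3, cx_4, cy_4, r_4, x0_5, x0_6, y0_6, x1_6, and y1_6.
x2_1 = 232, y2_1 = 296, x0_2 = 72, y0_2 = 40, cx_3 = 88, cy_3 = 320, r_3 = 32, cx_4 = 136, cy_4 = 352, r_4 = 40, x0_5 = 96, x0_6 = 32, y0_6 = 72, x1_6 = 96, y1_6 = 200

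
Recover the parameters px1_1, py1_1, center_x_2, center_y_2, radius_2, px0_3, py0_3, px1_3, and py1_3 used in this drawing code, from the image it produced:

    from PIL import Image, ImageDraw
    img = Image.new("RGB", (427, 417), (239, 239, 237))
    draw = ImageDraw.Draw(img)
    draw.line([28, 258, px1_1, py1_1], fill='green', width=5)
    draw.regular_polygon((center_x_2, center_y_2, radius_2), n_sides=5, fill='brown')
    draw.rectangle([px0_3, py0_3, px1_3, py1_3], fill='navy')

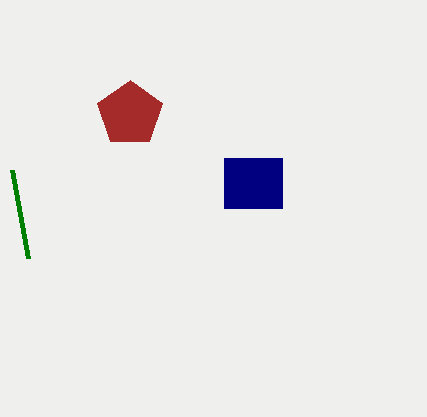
px1_1 = 12
py1_1 = 170
center_x_2 = 130
center_y_2 = 114
radius_2 = 34
px0_3 = 224
py0_3 = 158
px1_3 = 282
py1_3 = 208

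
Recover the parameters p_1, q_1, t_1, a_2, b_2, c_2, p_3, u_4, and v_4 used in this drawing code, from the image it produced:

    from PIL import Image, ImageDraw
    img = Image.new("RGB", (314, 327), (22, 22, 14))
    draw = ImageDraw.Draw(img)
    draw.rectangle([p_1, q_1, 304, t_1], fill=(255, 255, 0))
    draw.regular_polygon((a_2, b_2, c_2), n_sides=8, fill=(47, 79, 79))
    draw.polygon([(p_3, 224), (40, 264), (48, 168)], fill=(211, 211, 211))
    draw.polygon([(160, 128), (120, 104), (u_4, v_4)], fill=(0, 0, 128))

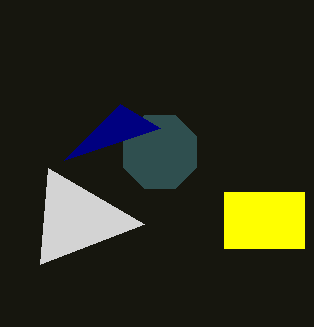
p_1 = 224; q_1 = 192; t_1 = 248; a_2 = 160; b_2 = 152; c_2 = 40; p_3 = 144; u_4 = 64; v_4 = 160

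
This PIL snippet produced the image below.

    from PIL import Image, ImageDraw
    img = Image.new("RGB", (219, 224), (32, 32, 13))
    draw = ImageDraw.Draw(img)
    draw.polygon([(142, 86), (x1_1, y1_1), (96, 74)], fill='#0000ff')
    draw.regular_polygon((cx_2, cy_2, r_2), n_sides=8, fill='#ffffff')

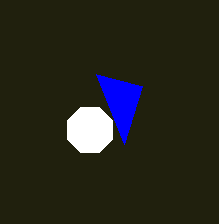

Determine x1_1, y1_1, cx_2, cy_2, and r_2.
x1_1 = 124; y1_1 = 144; cx_2 = 90; cy_2 = 130; r_2 = 24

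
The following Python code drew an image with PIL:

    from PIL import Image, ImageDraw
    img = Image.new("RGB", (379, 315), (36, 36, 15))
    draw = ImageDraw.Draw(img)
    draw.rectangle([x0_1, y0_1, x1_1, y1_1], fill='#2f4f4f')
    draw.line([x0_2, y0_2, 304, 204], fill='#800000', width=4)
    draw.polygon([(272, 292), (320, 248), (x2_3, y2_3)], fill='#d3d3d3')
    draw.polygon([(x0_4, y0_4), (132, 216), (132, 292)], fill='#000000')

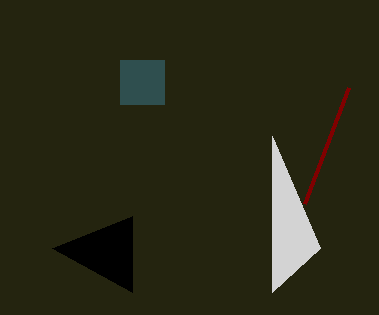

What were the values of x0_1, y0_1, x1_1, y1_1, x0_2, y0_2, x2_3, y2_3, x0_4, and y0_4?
x0_1 = 120; y0_1 = 60; x1_1 = 164; y1_1 = 104; x0_2 = 348; y0_2 = 88; x2_3 = 272; y2_3 = 136; x0_4 = 52; y0_4 = 248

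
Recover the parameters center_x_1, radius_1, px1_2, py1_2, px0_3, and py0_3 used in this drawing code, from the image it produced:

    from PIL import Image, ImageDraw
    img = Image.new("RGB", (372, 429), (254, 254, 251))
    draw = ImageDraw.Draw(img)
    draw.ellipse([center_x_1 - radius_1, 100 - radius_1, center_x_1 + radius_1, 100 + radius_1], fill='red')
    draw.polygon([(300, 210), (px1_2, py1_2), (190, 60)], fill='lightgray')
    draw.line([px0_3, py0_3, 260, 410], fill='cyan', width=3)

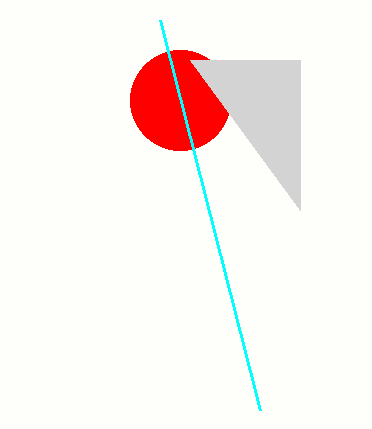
center_x_1 = 180; radius_1 = 50; px1_2 = 300; py1_2 = 60; px0_3 = 160; py0_3 = 20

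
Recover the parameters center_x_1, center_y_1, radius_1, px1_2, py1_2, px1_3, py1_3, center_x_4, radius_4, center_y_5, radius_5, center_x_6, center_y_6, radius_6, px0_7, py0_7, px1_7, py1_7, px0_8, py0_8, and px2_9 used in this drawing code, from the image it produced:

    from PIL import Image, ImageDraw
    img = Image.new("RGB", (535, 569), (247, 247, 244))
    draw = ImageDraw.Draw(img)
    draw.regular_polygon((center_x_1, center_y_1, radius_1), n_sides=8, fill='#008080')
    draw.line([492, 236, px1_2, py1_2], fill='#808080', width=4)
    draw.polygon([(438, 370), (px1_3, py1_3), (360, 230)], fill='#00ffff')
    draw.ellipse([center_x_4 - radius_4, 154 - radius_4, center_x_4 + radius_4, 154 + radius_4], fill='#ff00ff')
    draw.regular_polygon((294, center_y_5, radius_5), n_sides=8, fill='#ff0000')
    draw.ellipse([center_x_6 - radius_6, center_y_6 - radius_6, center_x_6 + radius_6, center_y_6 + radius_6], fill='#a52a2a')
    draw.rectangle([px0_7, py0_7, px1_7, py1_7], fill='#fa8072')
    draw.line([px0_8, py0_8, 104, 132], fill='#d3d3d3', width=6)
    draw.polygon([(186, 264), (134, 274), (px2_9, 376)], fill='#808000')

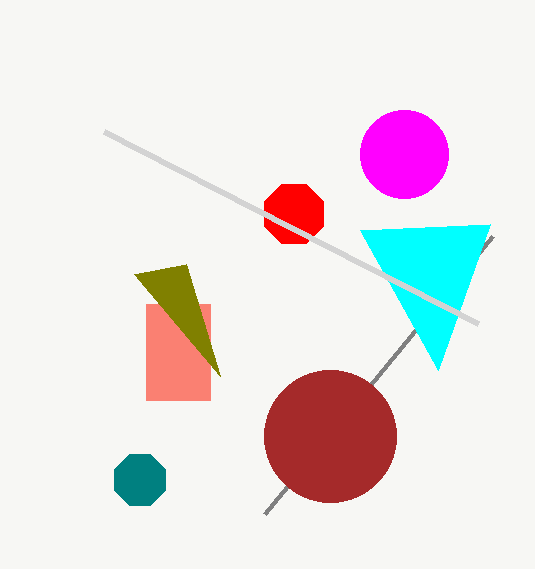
center_x_1 = 140
center_y_1 = 480
radius_1 = 28
px1_2 = 264
py1_2 = 514
px1_3 = 490
py1_3 = 224
center_x_4 = 404
radius_4 = 44
center_y_5 = 214
radius_5 = 32
center_x_6 = 330
center_y_6 = 436
radius_6 = 66
px0_7 = 146
py0_7 = 304
px1_7 = 210
py1_7 = 400
px0_8 = 478
py0_8 = 324
px2_9 = 220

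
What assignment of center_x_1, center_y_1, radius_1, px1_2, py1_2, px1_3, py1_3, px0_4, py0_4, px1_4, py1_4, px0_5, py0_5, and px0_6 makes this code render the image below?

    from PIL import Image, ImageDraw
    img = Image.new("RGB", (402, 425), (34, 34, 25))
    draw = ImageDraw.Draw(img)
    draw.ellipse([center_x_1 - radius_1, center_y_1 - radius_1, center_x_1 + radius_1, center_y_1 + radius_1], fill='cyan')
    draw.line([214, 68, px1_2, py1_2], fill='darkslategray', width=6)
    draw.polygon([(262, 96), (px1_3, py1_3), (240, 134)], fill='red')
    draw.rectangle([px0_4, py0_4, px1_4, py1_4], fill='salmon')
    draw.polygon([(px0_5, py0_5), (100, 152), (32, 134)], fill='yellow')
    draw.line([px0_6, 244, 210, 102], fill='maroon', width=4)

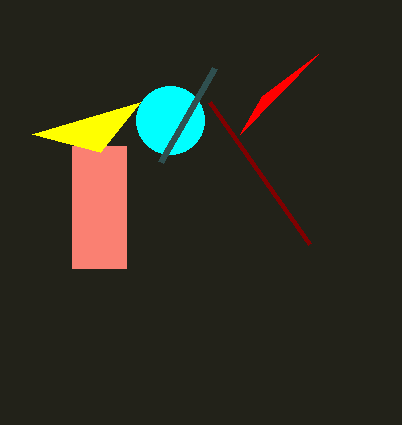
center_x_1 = 170; center_y_1 = 120; radius_1 = 34; px1_2 = 160; py1_2 = 162; px1_3 = 318; py1_3 = 54; px0_4 = 72; py0_4 = 146; px1_4 = 126; py1_4 = 268; px0_5 = 140; py0_5 = 102; px0_6 = 310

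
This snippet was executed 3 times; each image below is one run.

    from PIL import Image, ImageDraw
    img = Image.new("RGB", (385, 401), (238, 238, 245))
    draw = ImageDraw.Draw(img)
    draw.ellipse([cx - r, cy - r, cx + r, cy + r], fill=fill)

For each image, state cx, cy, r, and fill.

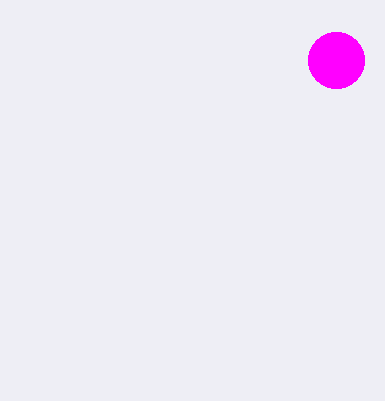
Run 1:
cx = 336
cy = 60
r = 28
fill = 'magenta'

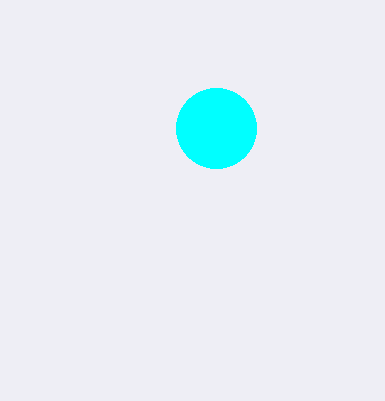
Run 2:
cx = 216
cy = 128
r = 40
fill = 'cyan'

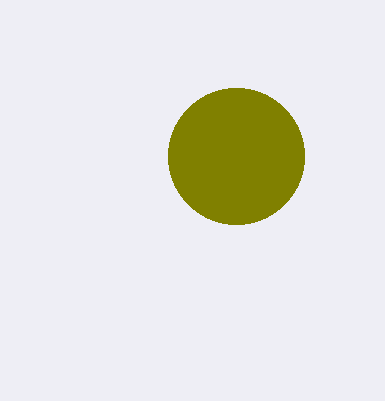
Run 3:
cx = 236; cy = 156; r = 68; fill = 'olive'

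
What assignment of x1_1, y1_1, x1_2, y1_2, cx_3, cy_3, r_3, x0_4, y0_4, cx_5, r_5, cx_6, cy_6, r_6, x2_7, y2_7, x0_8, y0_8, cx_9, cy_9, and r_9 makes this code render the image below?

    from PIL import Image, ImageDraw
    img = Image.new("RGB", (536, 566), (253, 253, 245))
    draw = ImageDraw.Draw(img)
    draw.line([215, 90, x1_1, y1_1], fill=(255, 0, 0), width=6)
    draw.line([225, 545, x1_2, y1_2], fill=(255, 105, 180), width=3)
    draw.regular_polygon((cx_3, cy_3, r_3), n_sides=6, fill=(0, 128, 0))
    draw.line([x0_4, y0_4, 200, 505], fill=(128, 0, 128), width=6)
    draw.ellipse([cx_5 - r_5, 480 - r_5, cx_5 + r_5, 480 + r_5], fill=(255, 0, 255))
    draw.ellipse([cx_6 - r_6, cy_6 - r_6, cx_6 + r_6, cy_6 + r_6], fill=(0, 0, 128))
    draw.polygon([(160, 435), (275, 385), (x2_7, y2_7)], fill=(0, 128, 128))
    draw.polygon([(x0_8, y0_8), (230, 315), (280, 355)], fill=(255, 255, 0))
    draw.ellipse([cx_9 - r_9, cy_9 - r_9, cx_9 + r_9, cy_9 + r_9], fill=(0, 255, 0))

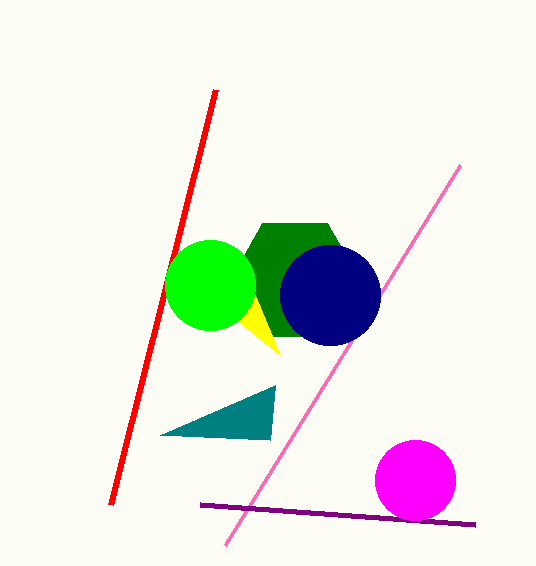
x1_1 = 110, y1_1 = 505, x1_2 = 460, y1_2 = 165, cx_3 = 295, cy_3 = 280, r_3 = 65, x0_4 = 475, y0_4 = 525, cx_5 = 415, r_5 = 40, cx_6 = 330, cy_6 = 295, r_6 = 50, x2_7 = 270, y2_7 = 440, x0_8 = 255, y0_8 = 295, cx_9 = 210, cy_9 = 285, r_9 = 45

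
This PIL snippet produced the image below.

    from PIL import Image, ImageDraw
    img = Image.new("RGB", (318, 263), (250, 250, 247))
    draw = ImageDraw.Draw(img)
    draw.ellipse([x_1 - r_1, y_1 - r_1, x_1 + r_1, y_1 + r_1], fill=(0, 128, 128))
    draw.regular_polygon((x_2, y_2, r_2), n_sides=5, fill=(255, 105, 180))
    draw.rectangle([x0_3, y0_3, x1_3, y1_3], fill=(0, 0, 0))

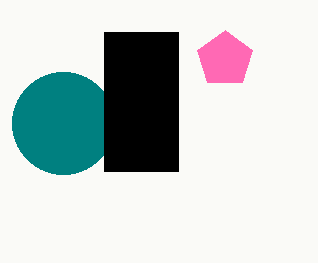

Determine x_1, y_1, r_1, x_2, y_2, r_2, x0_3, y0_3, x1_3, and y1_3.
x_1 = 63
y_1 = 123
r_1 = 51
x_2 = 225
y_2 = 59
r_2 = 29
x0_3 = 104
y0_3 = 32
x1_3 = 178
y1_3 = 171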